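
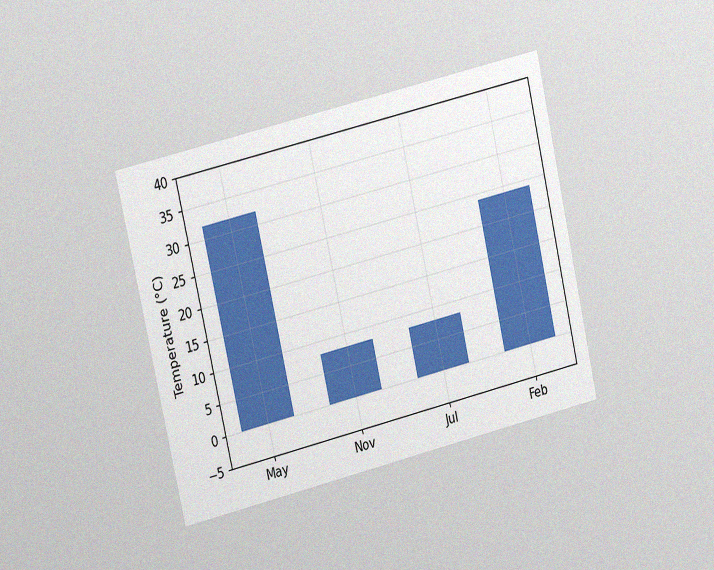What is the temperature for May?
32°C

The chart is tilted about 13° counter-clockwise and viewed slightly from the left, with some photo noise. Reading along the chart's y-axis, the May bar reaches 32°C.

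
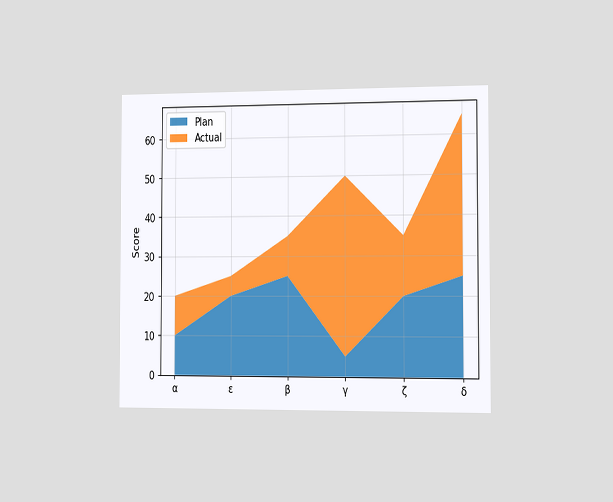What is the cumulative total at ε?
The chart is viewed slightly from the right. The stacked total at ε reaches 25.

25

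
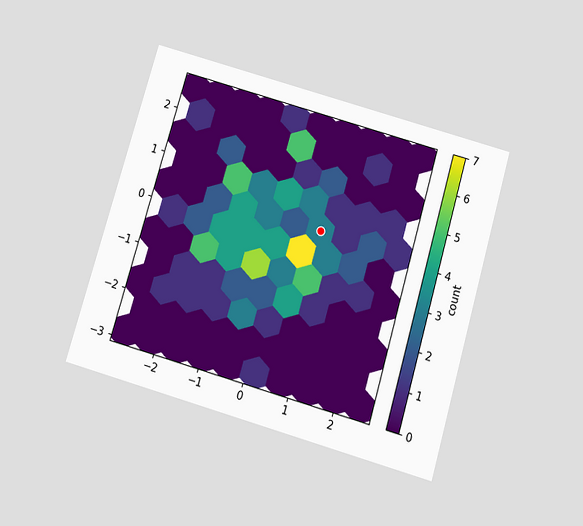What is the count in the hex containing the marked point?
The chart is tilted about 16° clockwise and viewed slightly from below. The marked hex reads 3 on the colorbar.

3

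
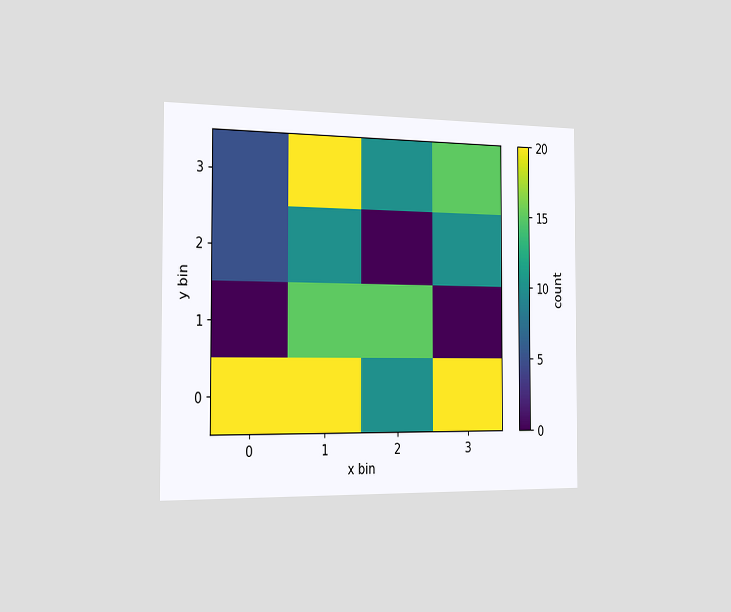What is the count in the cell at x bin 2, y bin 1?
15

The chart is viewed slightly from the left. Matching the cell (2, 1) against the colorbar gives 15.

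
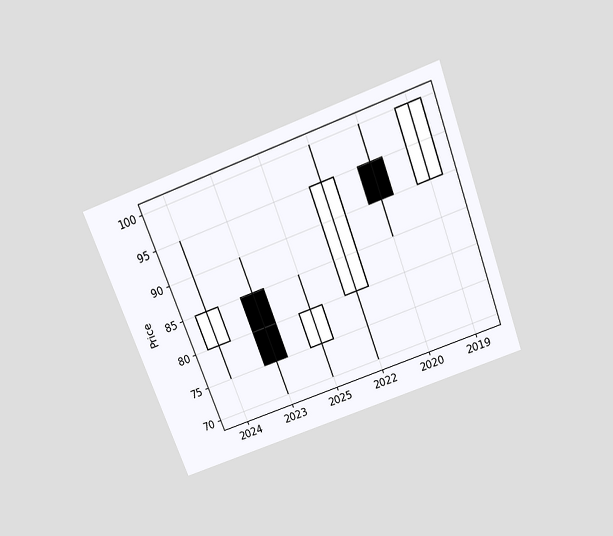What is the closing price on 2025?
The chart is tilted about 20° counter-clockwise and viewed slightly from above. The 2025 candle closes at 80.

80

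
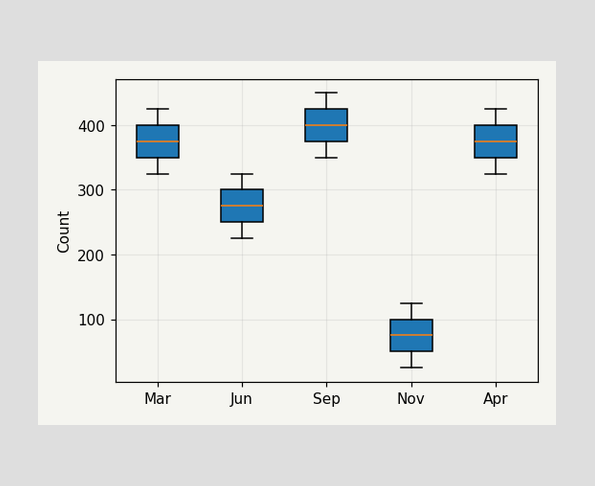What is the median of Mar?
The median line in the Mar box sits at 375.

375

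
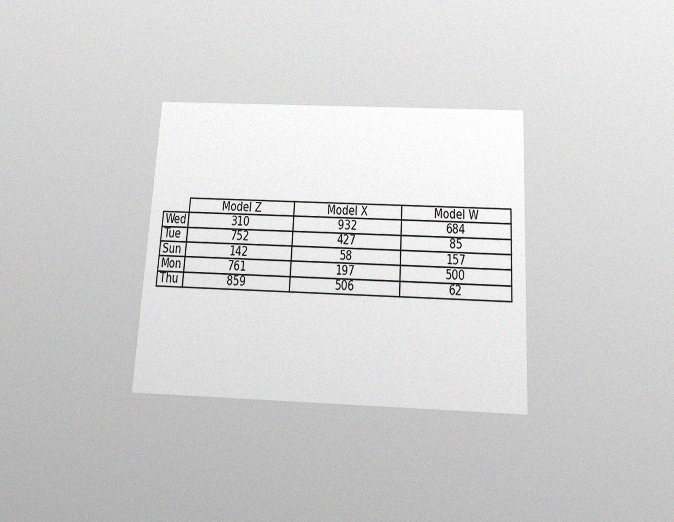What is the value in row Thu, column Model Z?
The chart is tilted about 3° clockwise and viewed slightly from below, with some photo noise. The (Thu, Model Z) cell reads 859.

859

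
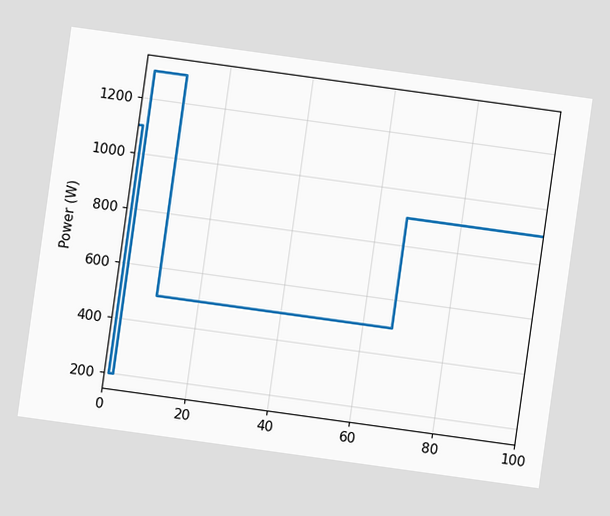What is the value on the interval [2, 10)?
The chart is tilted about 8° clockwise. On [2, 10) the step sits at 1300W.

1300W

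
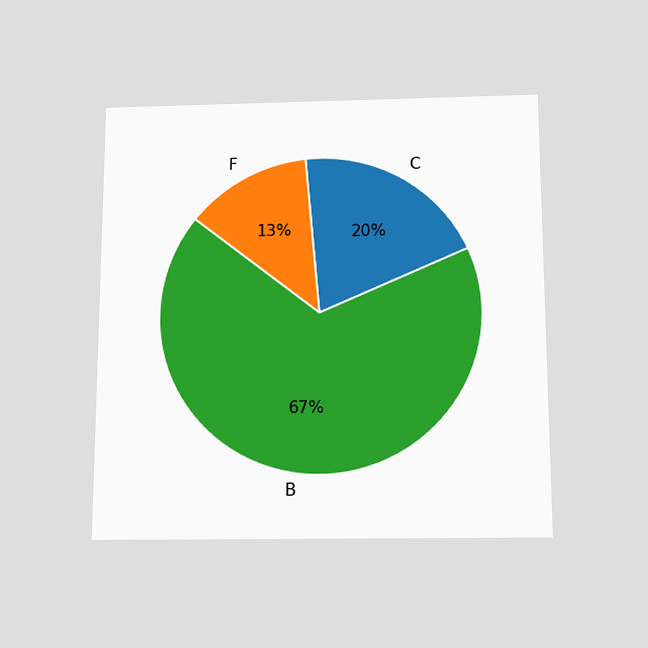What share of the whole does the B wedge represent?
The chart is viewed slightly from below. The B slice takes up 67% of the pie.

67%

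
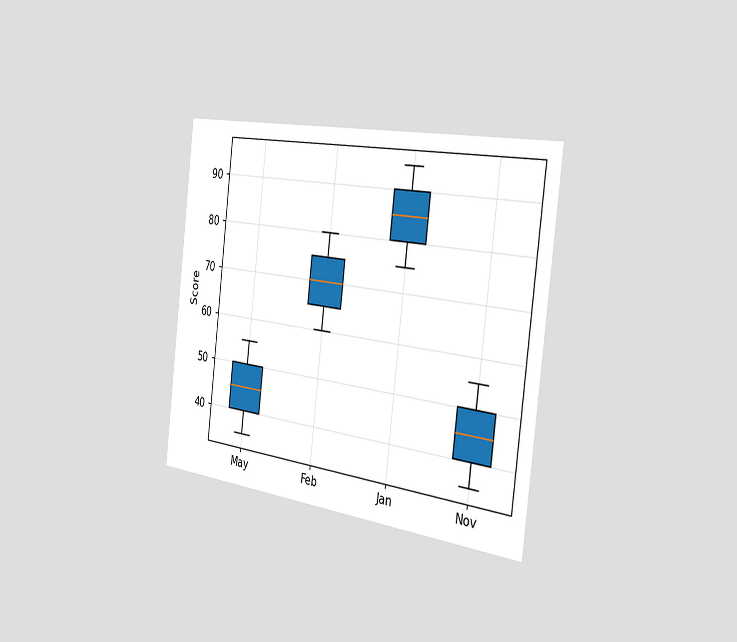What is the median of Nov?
The chart is tilted about 7° clockwise and viewed slightly from the right. The median line in the Nov box sits at 45.

45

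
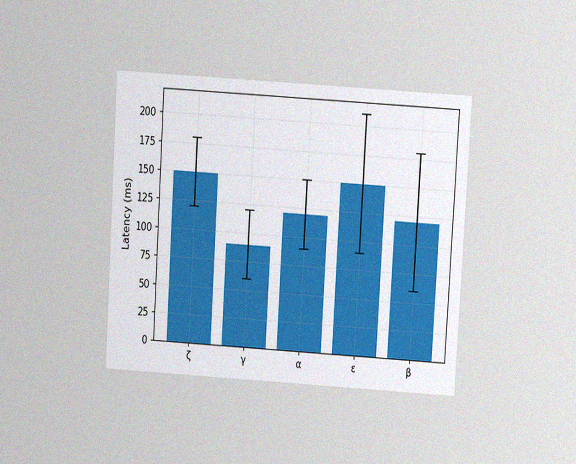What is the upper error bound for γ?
120ms

The chart is tilted about 3° clockwise and viewed at a slight angle, with some photo noise. The γ bar's upper whisker reaches 120ms.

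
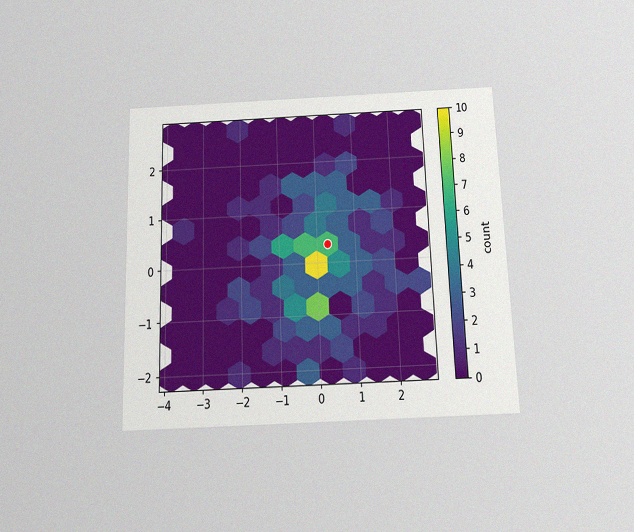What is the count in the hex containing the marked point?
The chart is tilted about 2° counter-clockwise and viewed slightly from below, with some photo noise. The marked hex reads 7 on the colorbar.

7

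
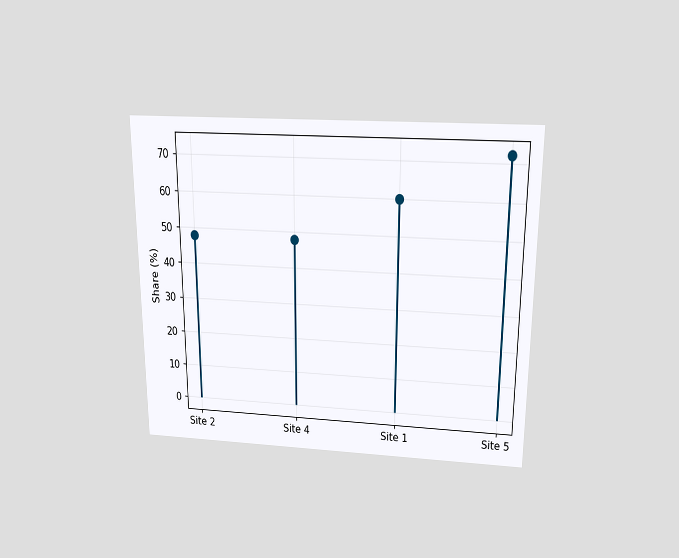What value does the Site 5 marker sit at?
The chart is viewed slightly from above. The Site 5 marker sits at 72%.

72%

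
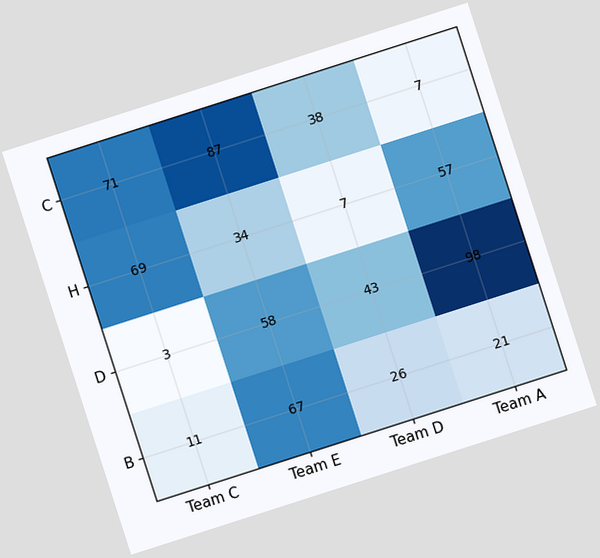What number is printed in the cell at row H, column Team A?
57

The chart is tilted about 18° counter-clockwise. The (H, Team A) cell reads 57.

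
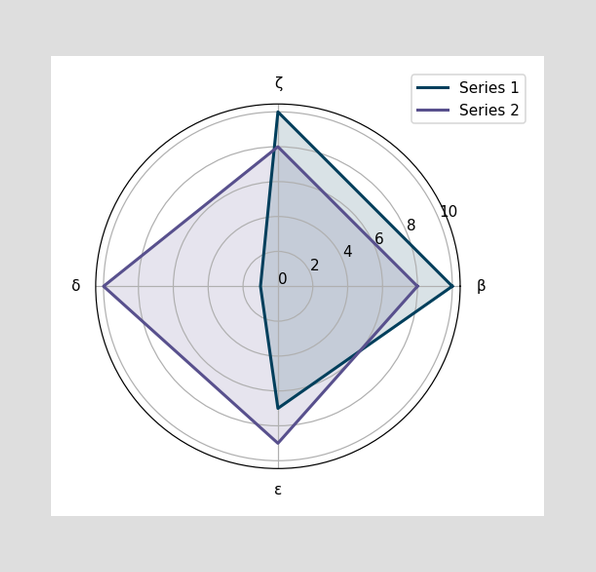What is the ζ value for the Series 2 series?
On the ζ axis, Series 2 reaches 8.

8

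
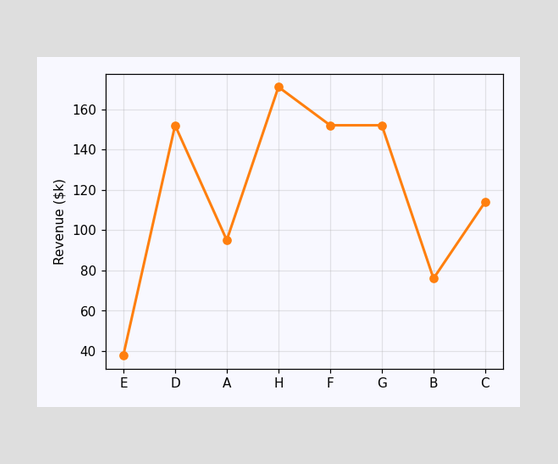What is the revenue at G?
$152k

At G, the line is at $152k.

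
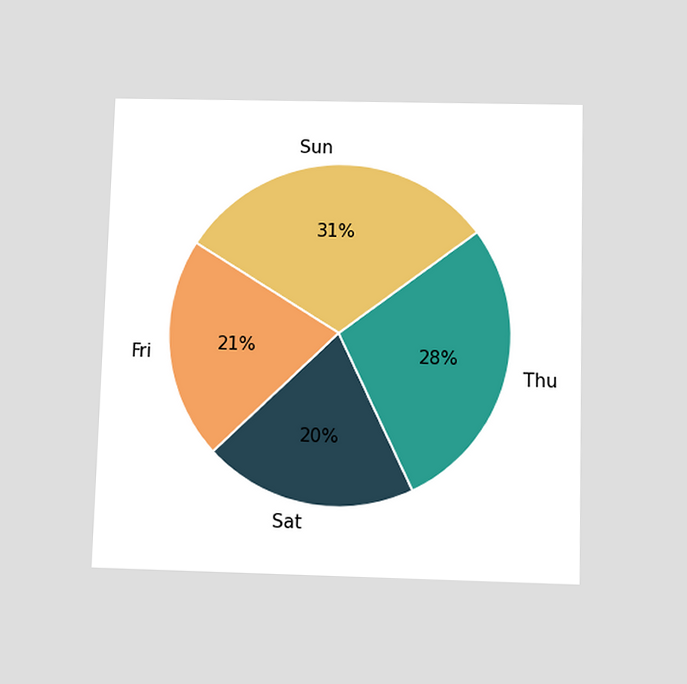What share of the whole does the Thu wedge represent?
28%

The chart is viewed slightly from below. The Thu slice takes up 28% of the pie.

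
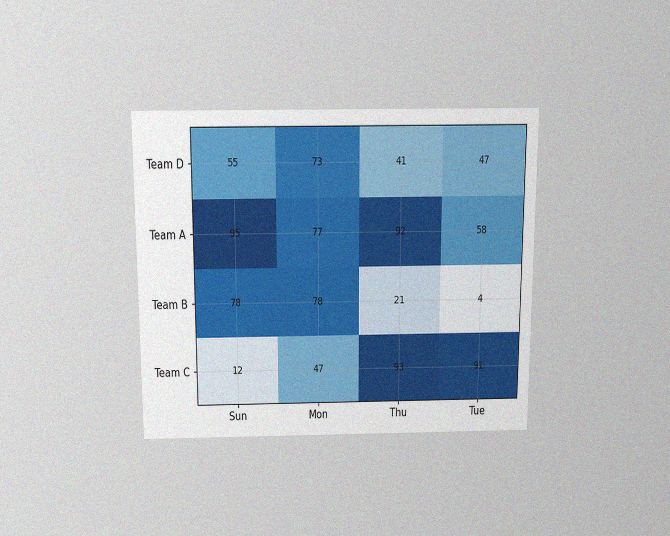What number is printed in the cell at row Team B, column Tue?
The chart is viewed slightly from above, with some photo noise. The (Team B, Tue) cell reads 4.

4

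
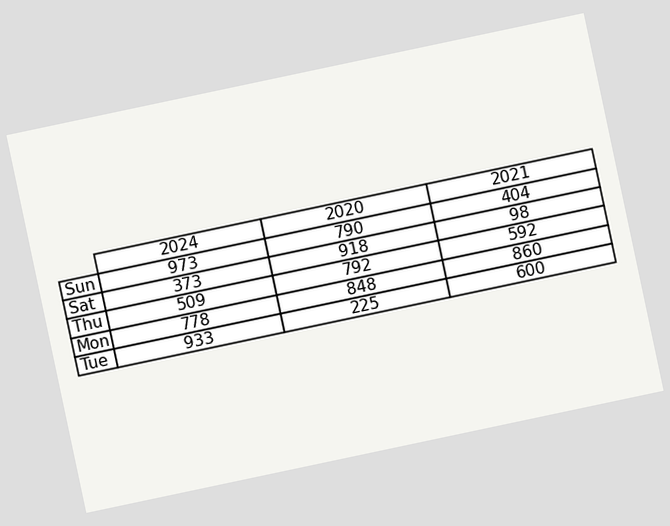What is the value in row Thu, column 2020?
The chart is tilted about 12° counter-clockwise. The (Thu, 2020) cell reads 792.

792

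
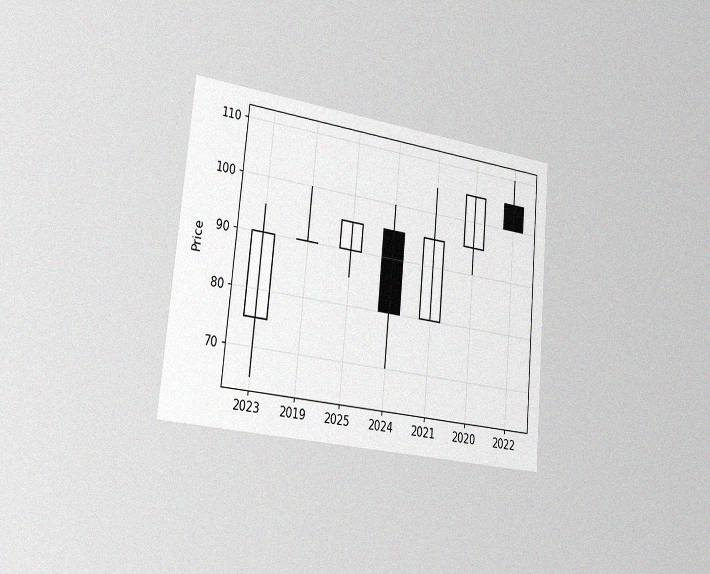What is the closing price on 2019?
90

The chart is tilted about 5° clockwise and viewed slightly from the left, with some photo noise. The 2019 candle closes at 90.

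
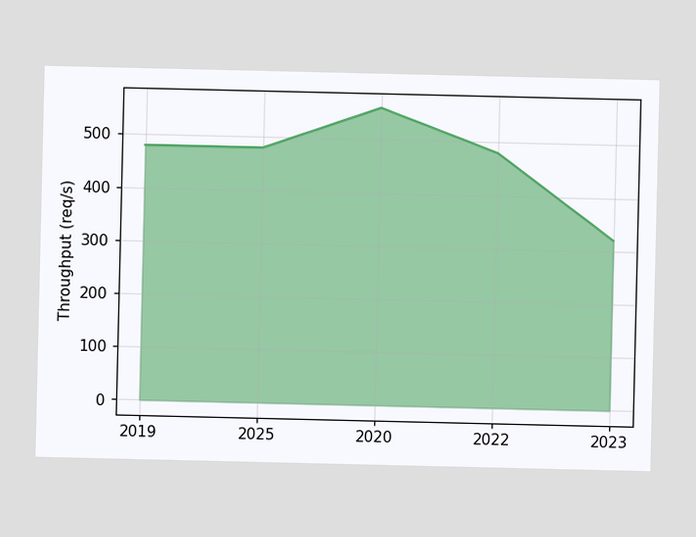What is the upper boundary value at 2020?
560req/s

At 2020 the upper boundary is at 560req/s.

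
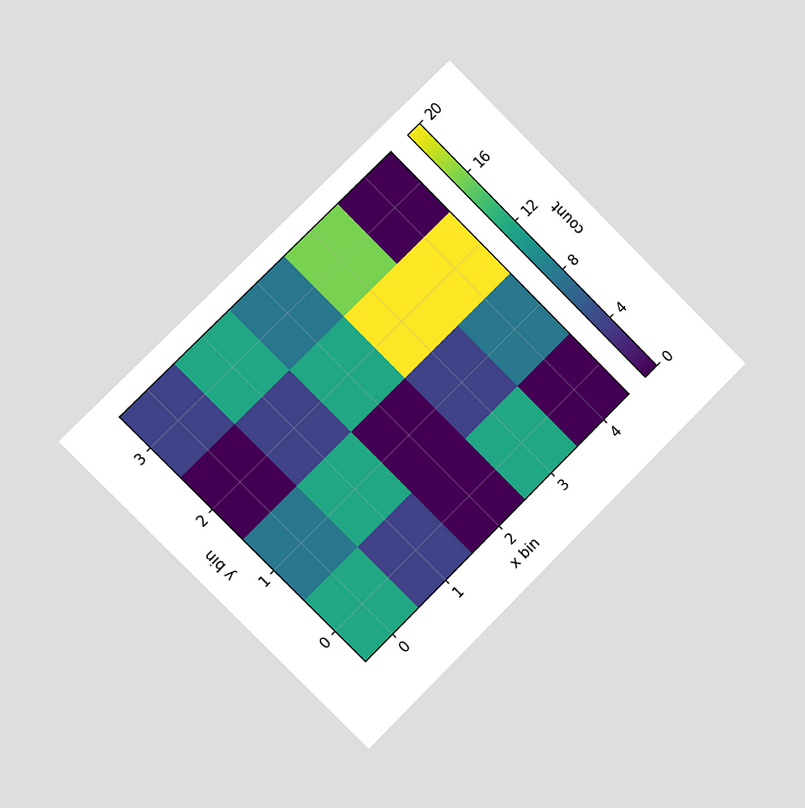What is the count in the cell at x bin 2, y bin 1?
The chart is tilted about 45° counter-clockwise and viewed slightly from the left. Matching the cell (2, 1) against the colorbar gives 0.

0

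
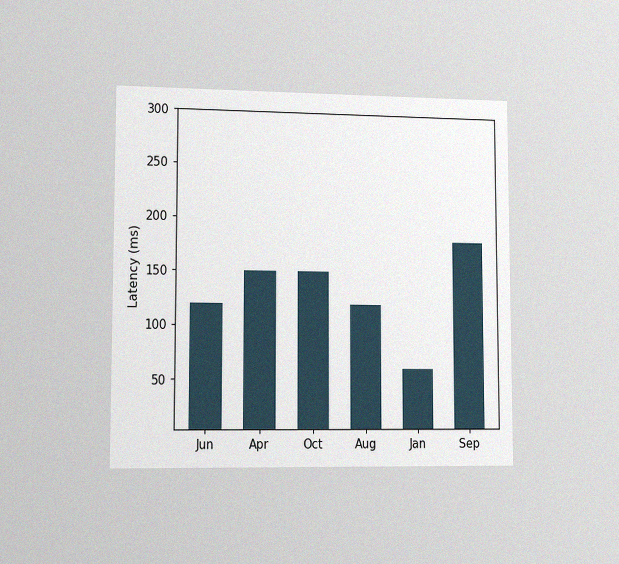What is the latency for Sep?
The chart is viewed slightly from the left, with some photo noise. Reading along the chart's y-axis, the Sep bar reaches 180ms.

180ms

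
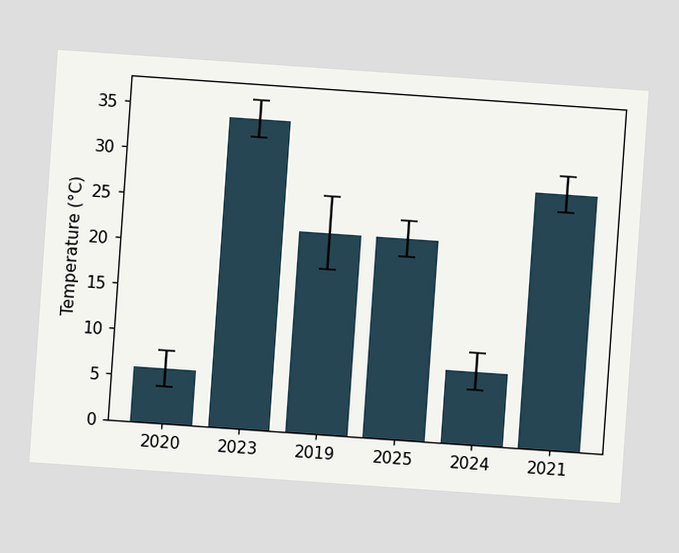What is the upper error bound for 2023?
36°C

The chart is tilted about 4° clockwise. The 2023 bar's upper whisker reaches 36°C.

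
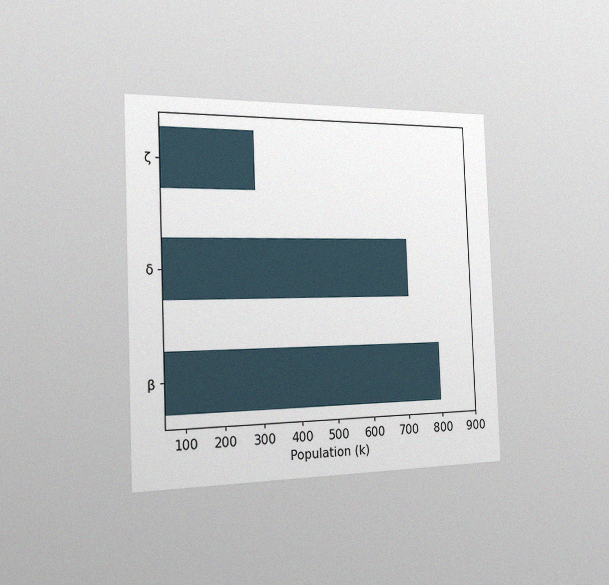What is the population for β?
The chart is tilted about 2° counter-clockwise and viewed slightly from the left, with some photo noise. Reading along the chart's x-axis, the β bar reaches 798k.

798k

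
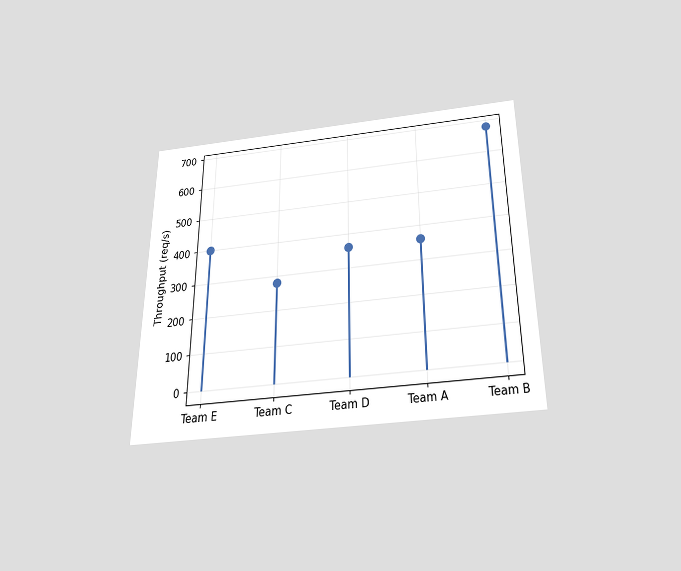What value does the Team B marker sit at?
680req/s

The chart is viewed slightly from below. The Team B marker sits at 680req/s.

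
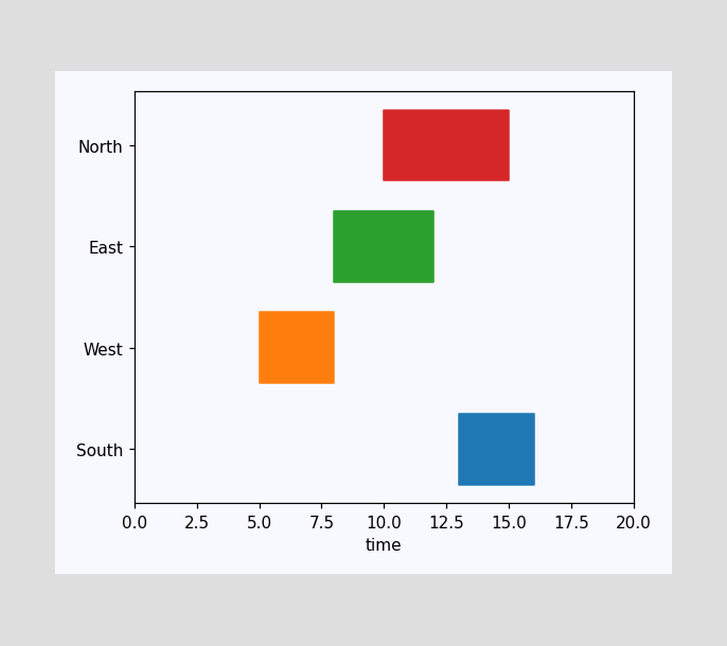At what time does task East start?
8

The East bar begins at t=8.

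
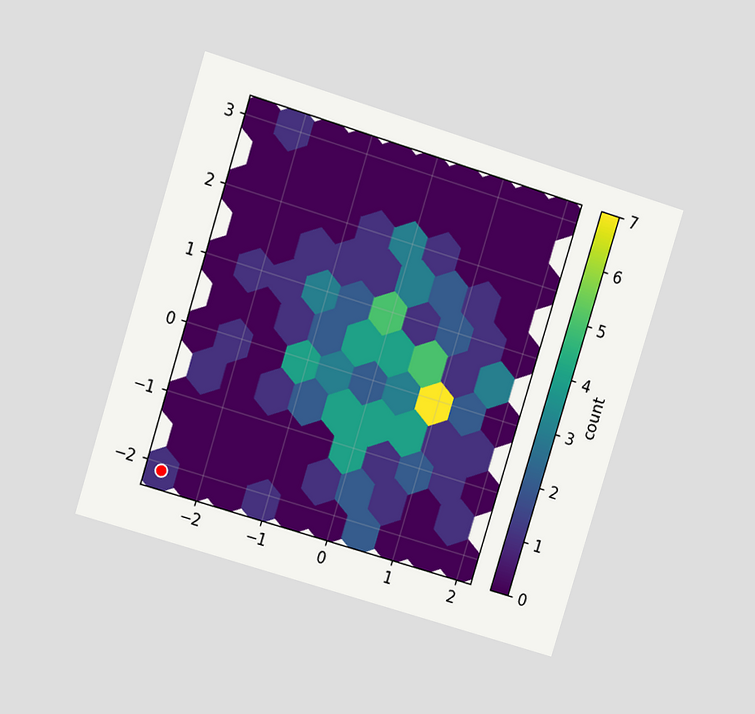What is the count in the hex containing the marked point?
The chart is tilted about 17° clockwise and viewed at a slight angle. The marked hex reads 1 on the colorbar.

1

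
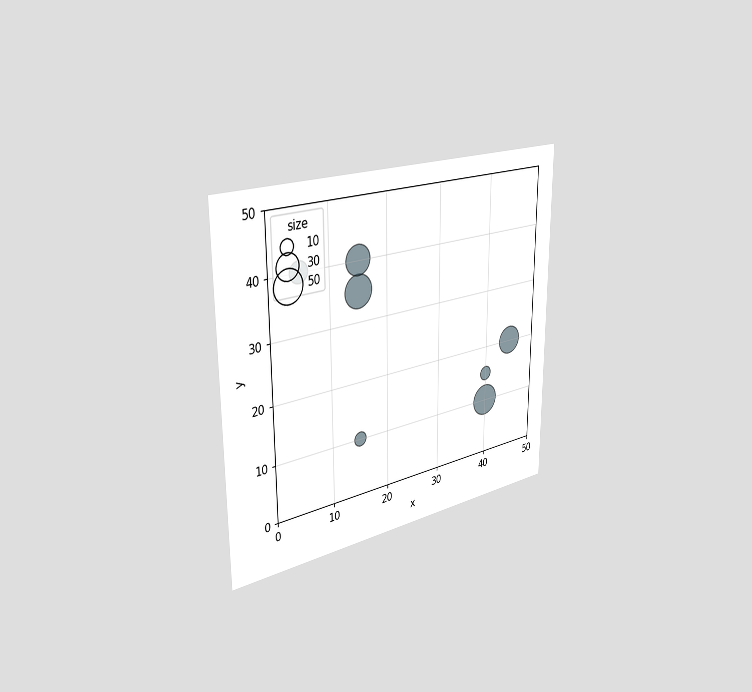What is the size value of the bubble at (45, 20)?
40

The chart is viewed slightly from the left. Matching the bubble at (45, 20) against the size legend gives 40.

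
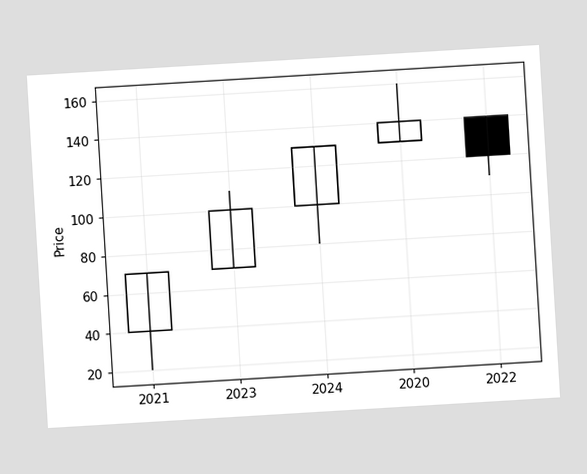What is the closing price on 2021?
The chart is tilted about 3° counter-clockwise. The 2021 candle closes at 70.

70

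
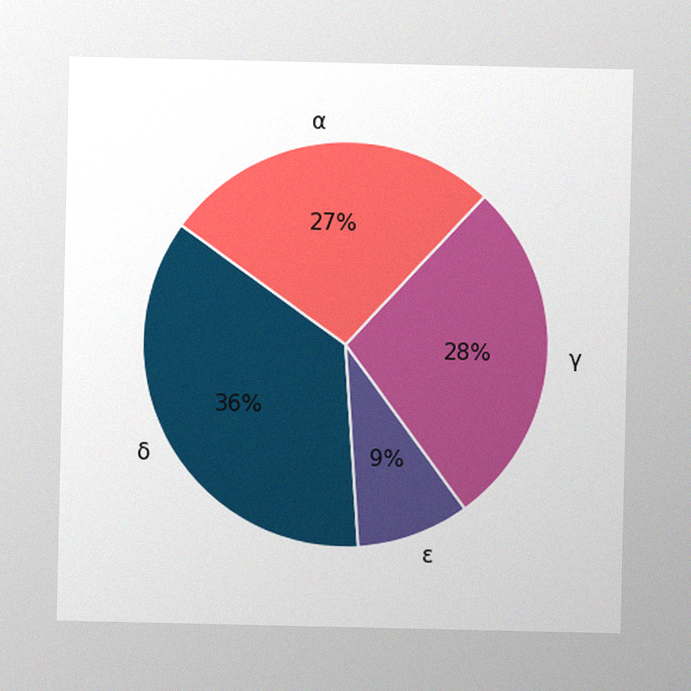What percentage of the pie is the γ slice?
28%

The image has some photo noise and uneven lighting. The γ slice takes up 28% of the pie.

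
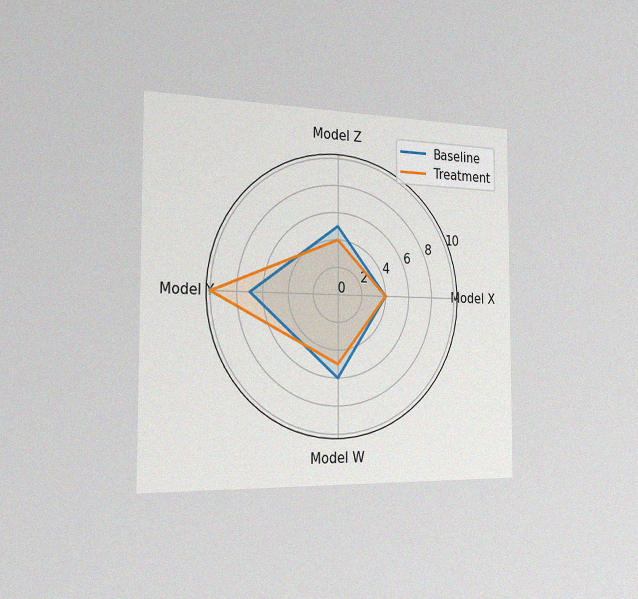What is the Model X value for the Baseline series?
The chart is viewed slightly from the left, with some photo noise. On the Model X axis, Baseline reaches 4.

4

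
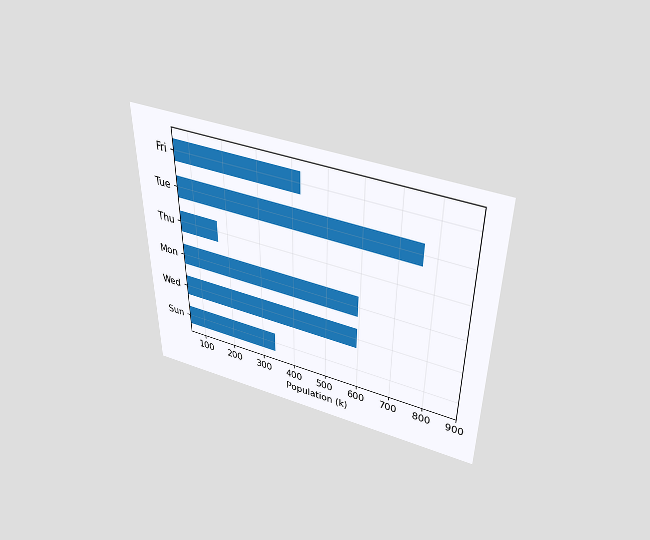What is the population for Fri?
The chart is viewed slightly from above. Reading along the chart's x-axis, the Fri bar reaches 425k.

425k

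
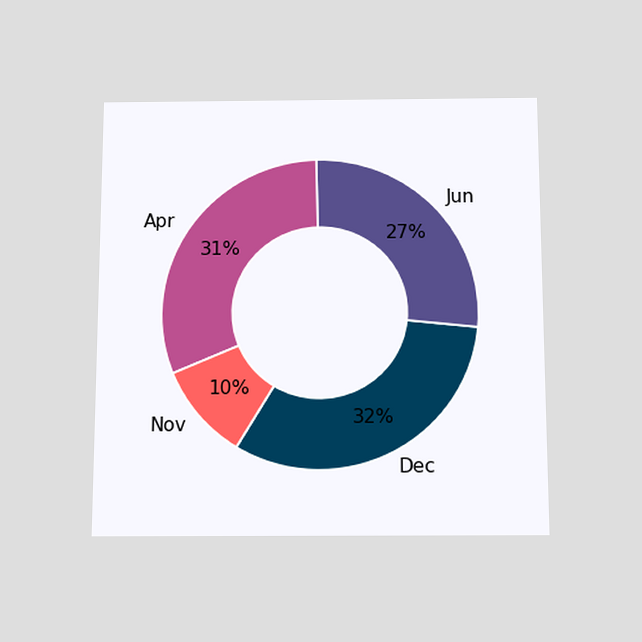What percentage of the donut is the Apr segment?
The chart is viewed slightly from below. The Apr segment takes up 31% of the ring.

31%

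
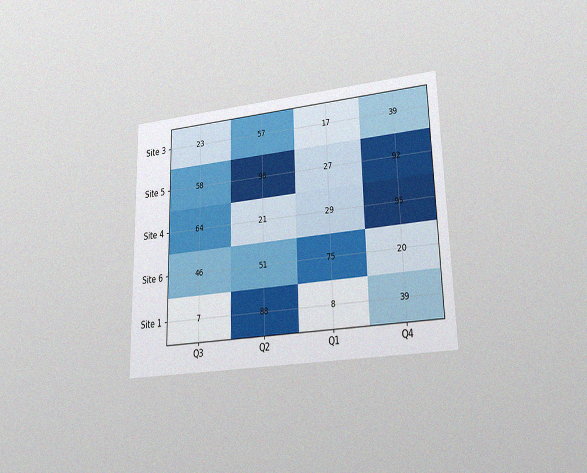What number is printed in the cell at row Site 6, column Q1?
The chart is viewed at a slight angle, with some photo noise. The (Site 6, Q1) cell reads 75.

75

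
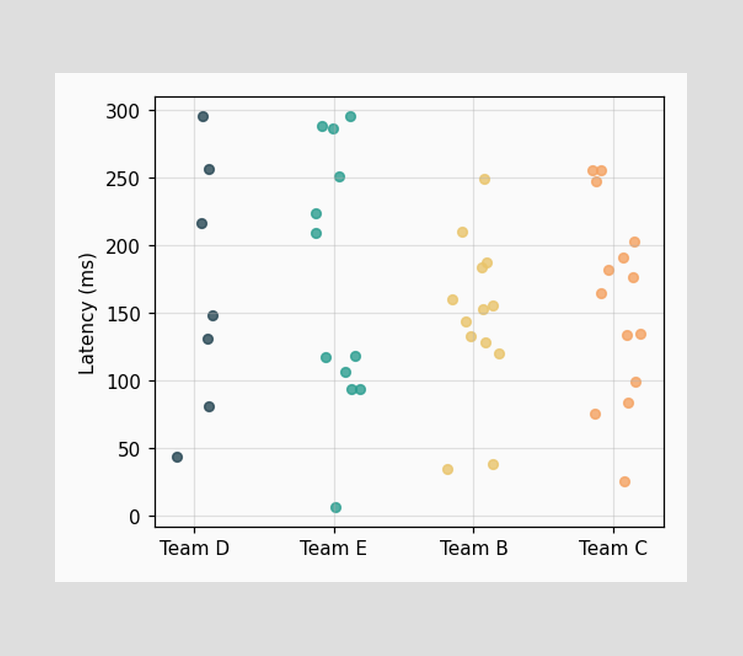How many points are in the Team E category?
Counting the markers in the Team E column gives 12.

12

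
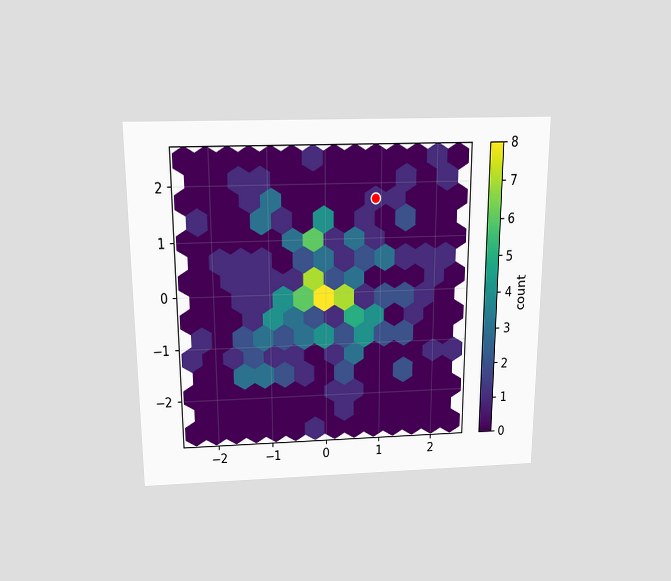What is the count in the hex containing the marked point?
The chart is viewed slightly from above. The marked hex reads 1 on the colorbar.

1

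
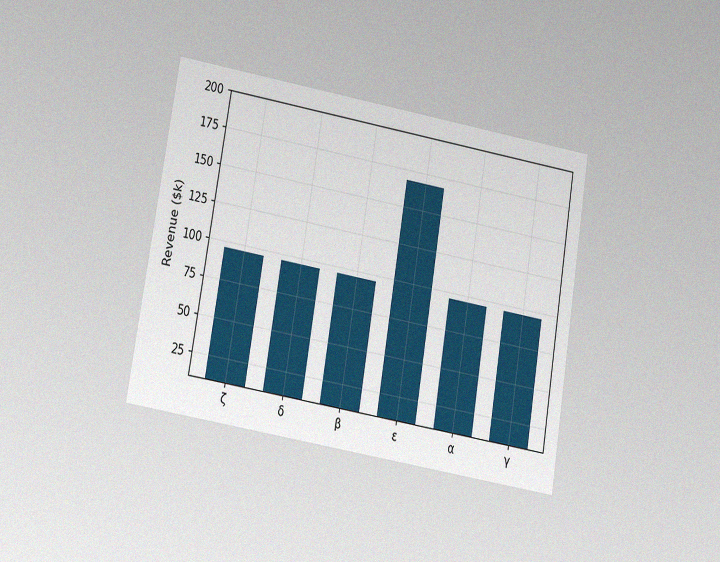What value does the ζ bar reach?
$96k

The chart is tilted about 9° clockwise and viewed at a slight angle, with some photo noise. Reading along the chart's y-axis, the ζ bar reaches $96k.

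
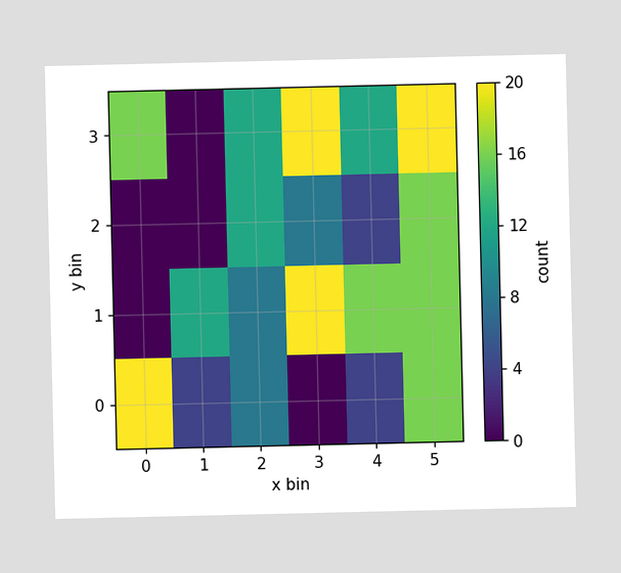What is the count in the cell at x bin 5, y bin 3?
20

Matching the cell (5, 3) against the colorbar gives 20.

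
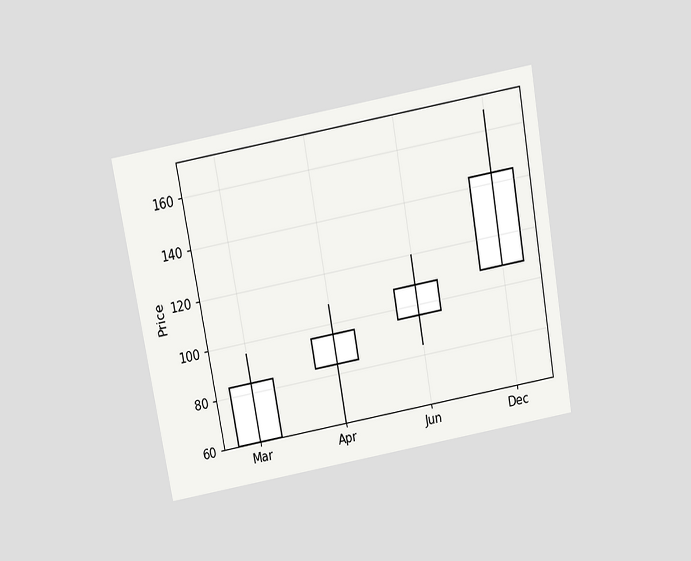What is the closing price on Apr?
96

The chart is tilted about 10° counter-clockwise and viewed slightly from above. The Apr candle closes at 96.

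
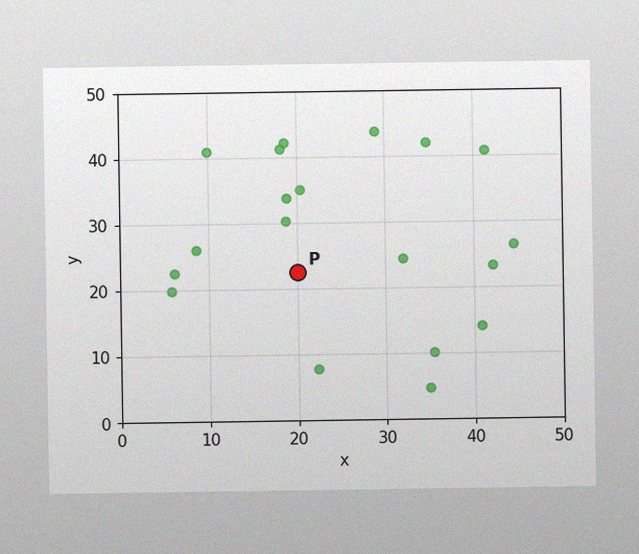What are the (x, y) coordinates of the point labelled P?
The image has some photo noise and uneven lighting. Following the gridlines from P to each axis, P sits at (20, 22.5).

(20, 22.5)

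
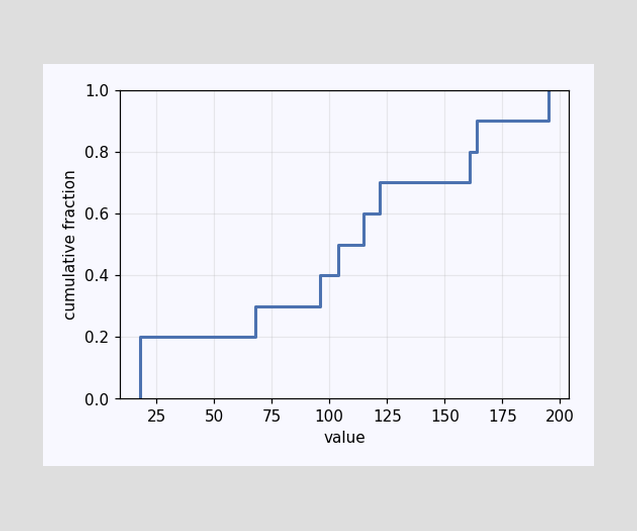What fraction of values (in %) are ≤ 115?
60%

At x=115 the ECDF step is at 60%.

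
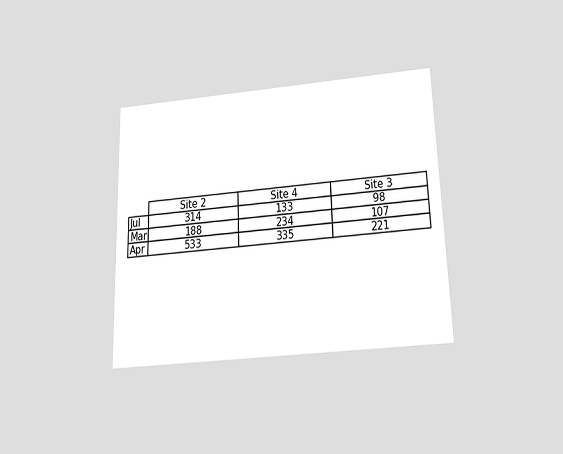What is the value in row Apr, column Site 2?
The chart is viewed slightly from below. The (Apr, Site 2) cell reads 533.

533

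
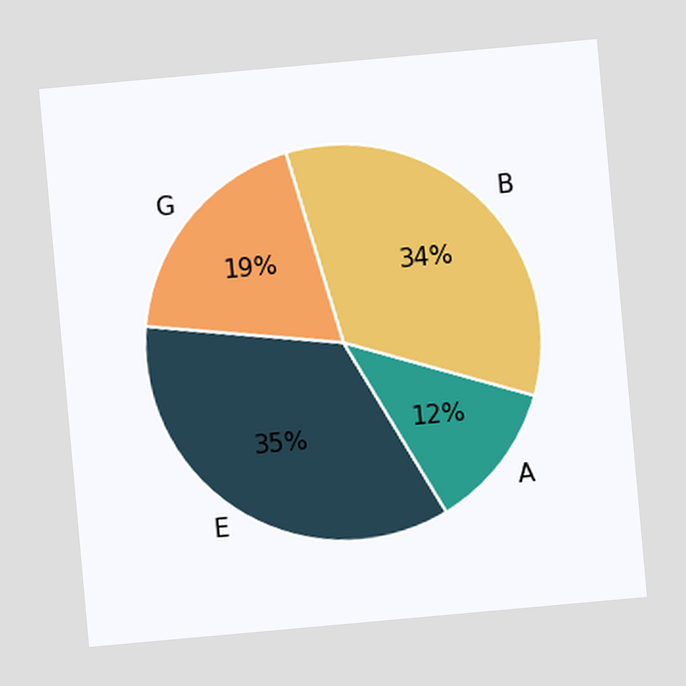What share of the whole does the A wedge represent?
12%

The chart is tilted about 5° counter-clockwise. The A slice takes up 12% of the pie.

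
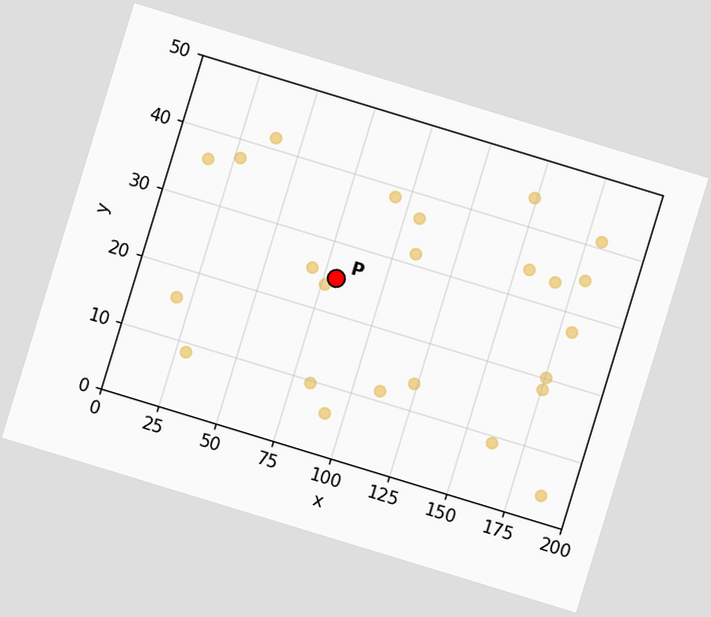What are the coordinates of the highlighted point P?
The chart is tilted about 17° clockwise. Following the gridlines from P to each axis, P sits at (80, 25).

(80, 25)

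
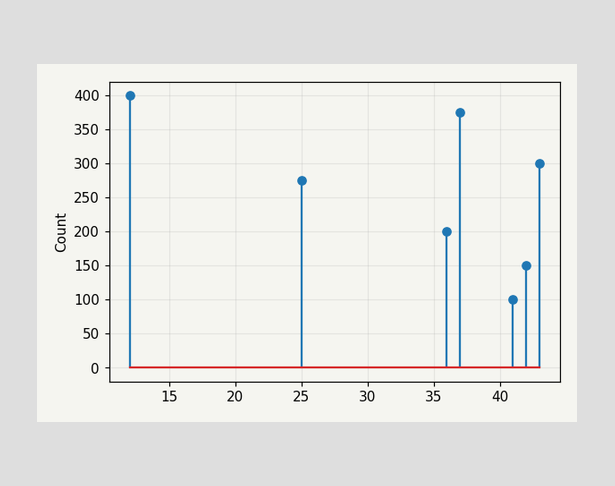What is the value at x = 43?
300

The stem at x=43 reaches 300.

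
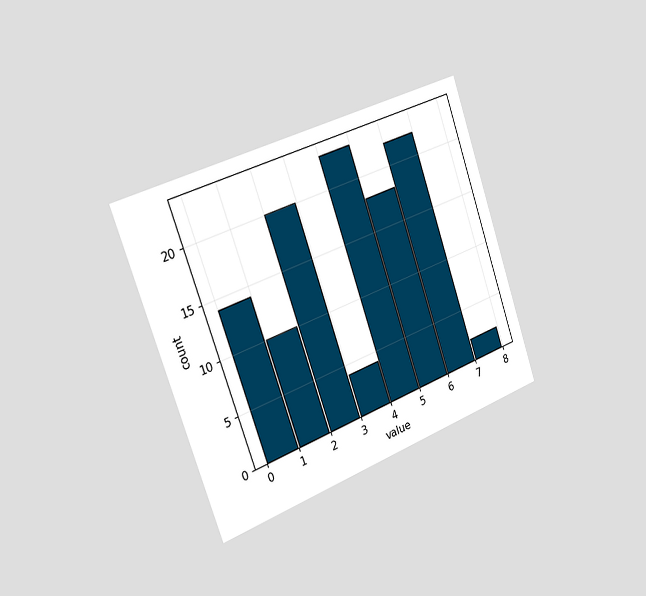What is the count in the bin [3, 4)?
4

The chart is tilted about 19° counter-clockwise and viewed slightly from the left. The [3, 4) bin has height 4.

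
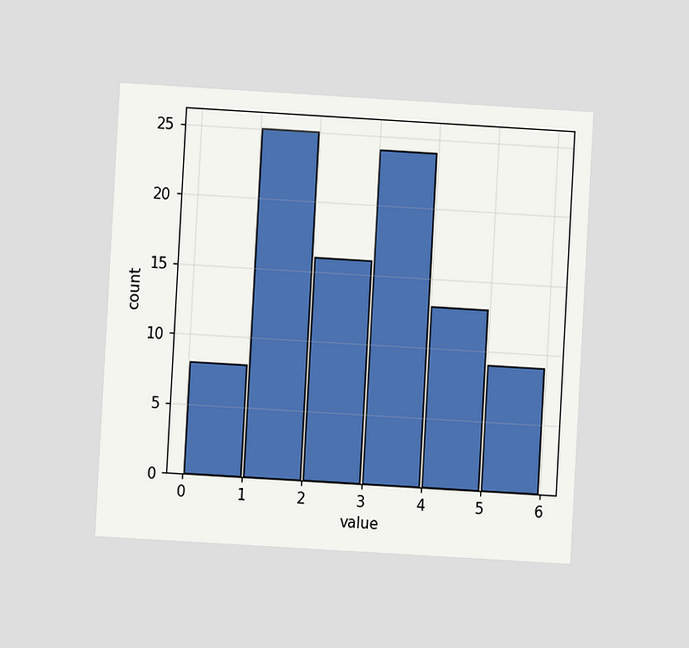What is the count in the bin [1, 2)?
The chart is tilted about 3° clockwise and viewed at a slight angle. The [1, 2) bin has height 25.

25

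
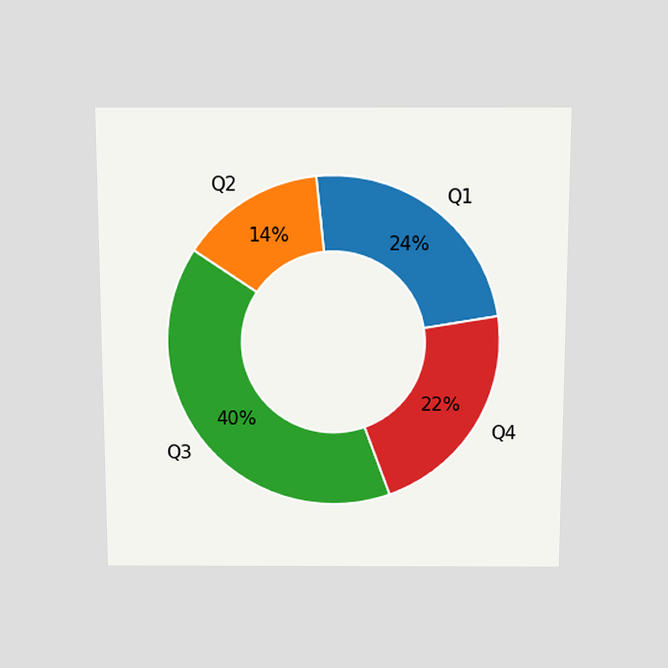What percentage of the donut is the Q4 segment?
22%

The chart is viewed slightly from above. The Q4 segment takes up 22% of the ring.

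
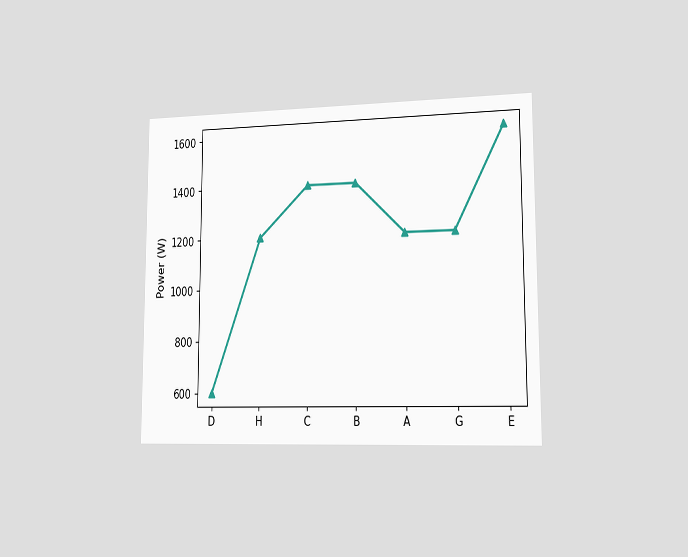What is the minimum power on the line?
The chart is viewed slightly from the right. The lowest point is at D, and reading across to the y-axis gives 600W.

600W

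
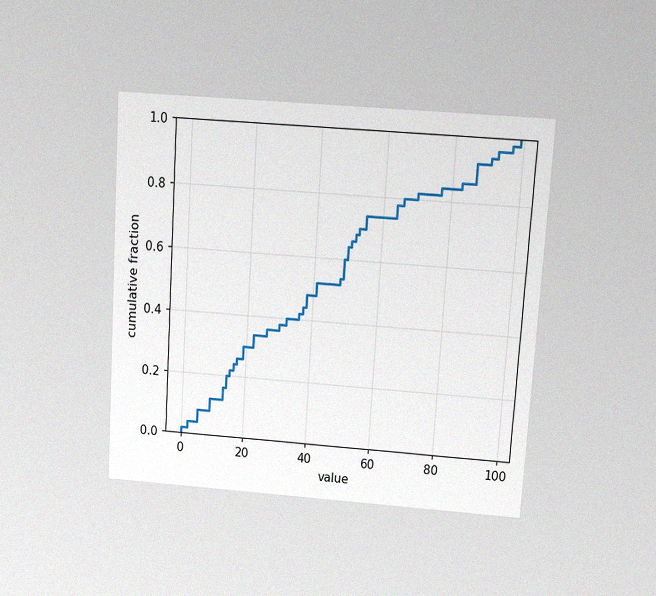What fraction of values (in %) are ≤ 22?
34%

The chart is tilted about 4° clockwise and viewed at a slight angle, with some photo noise. At x=22 the ECDF step is at 34%.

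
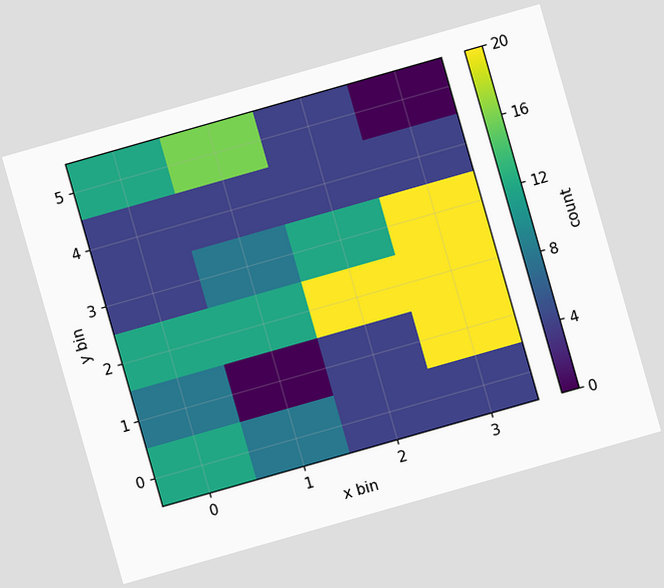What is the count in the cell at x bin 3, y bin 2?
20

The chart is tilted about 16° counter-clockwise. Matching the cell (3, 2) against the colorbar gives 20.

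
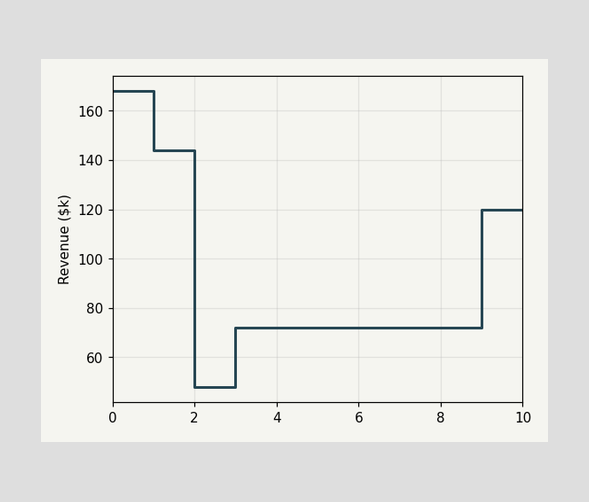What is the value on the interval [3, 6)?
On [3, 6) the step sits at $72k.

$72k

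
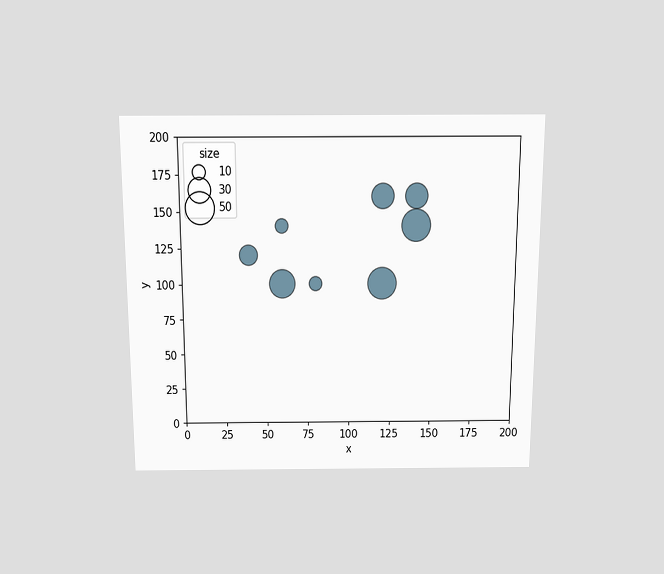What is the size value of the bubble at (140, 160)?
30

The chart is viewed slightly from above. Matching the bubble at (140, 160) against the size legend gives 30.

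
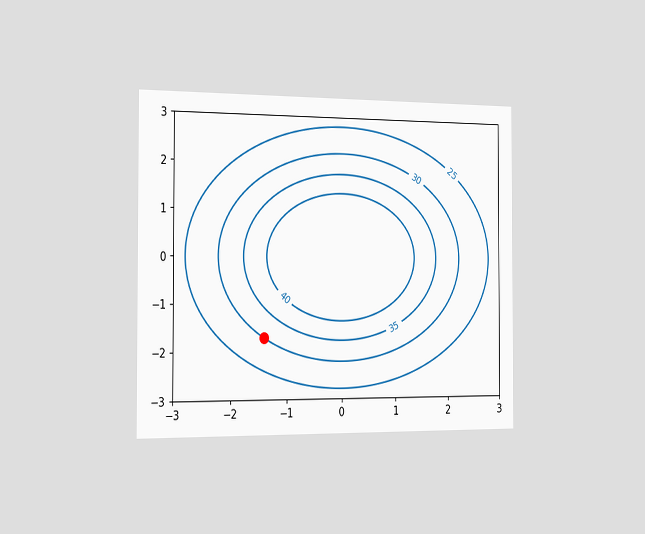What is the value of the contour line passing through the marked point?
30

The chart is viewed slightly from the left. The marked point sits on the contour labelled 30.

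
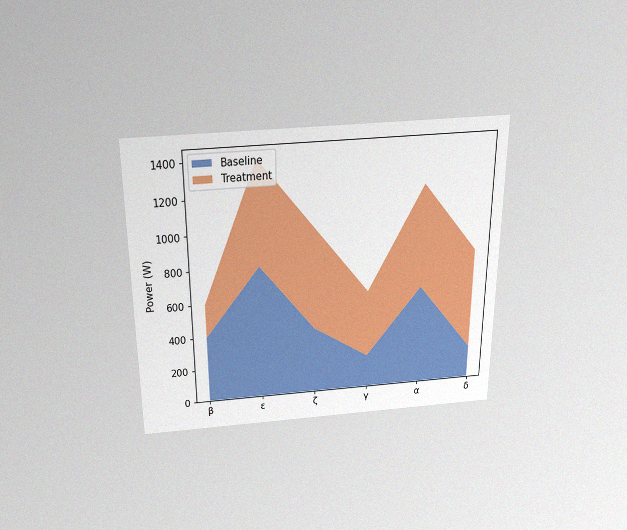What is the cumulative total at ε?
1400W

The chart is viewed slightly from above, with some photo noise. The stacked total at ε reaches 1400W.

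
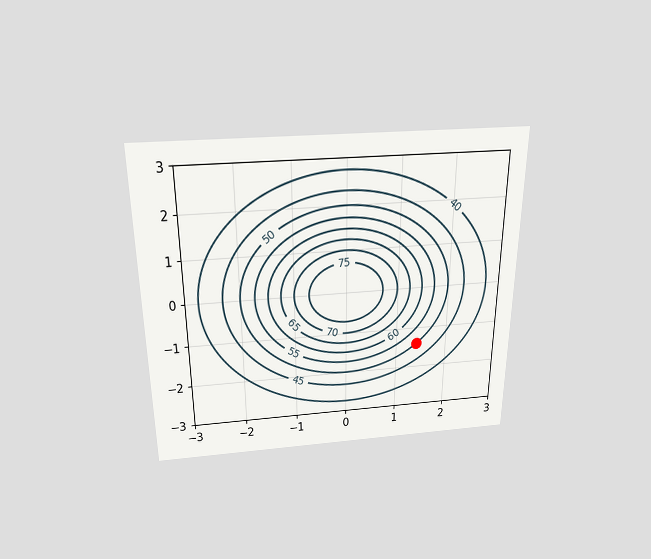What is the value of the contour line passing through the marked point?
50

The chart is viewed slightly from above. The marked point sits on the contour labelled 50.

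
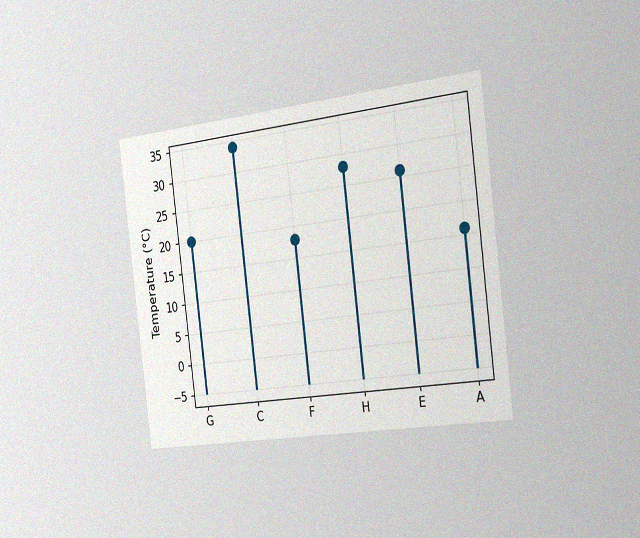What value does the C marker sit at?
The chart is tilted about 7° counter-clockwise and viewed slightly from the right, with some photo noise. The C marker sits at 34°C.

34°C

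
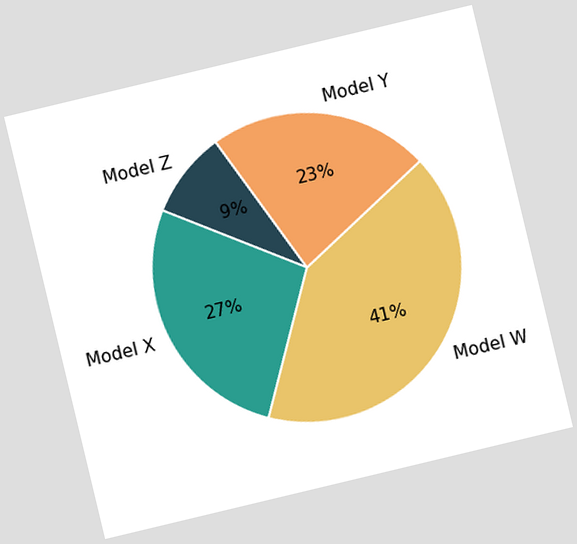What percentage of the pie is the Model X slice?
27%

The chart is tilted about 13° counter-clockwise. The Model X slice takes up 27% of the pie.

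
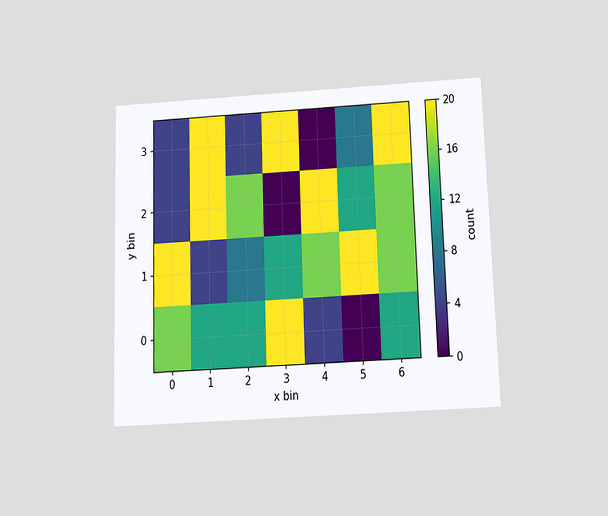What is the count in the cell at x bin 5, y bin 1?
The chart is viewed slightly from below. Matching the cell (5, 1) against the colorbar gives 20.

20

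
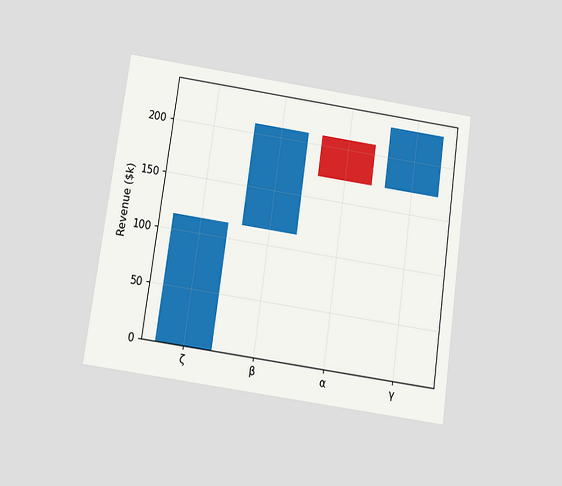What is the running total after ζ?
The chart is tilted about 8° clockwise and viewed slightly from below. After ζ the running total reaches $114k.

$114k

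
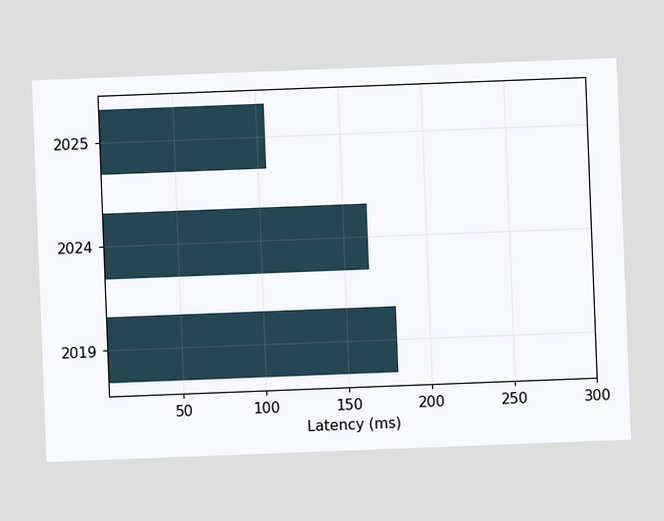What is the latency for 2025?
The chart is tilted about 2° counter-clockwise. Reading along the chart's x-axis, the 2025 bar reaches 105ms.

105ms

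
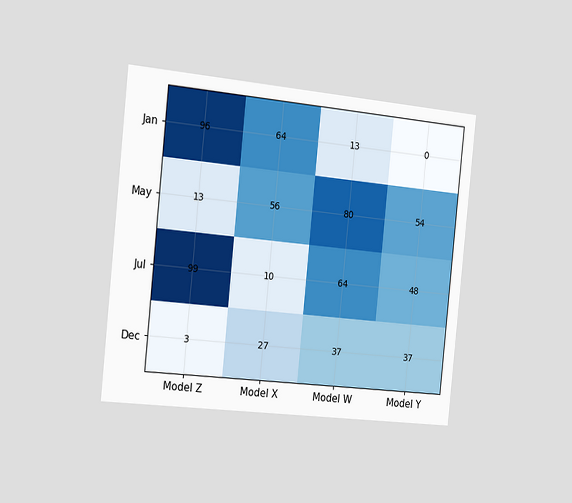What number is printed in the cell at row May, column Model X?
56

The chart is tilted about 6° clockwise and viewed slightly from the left. The (May, Model X) cell reads 56.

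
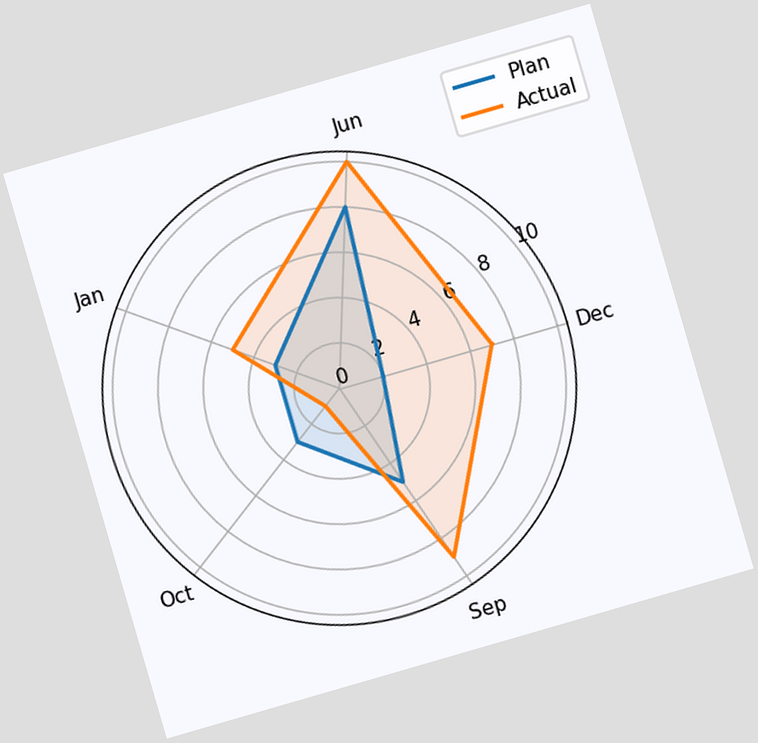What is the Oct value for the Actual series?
1

The chart is tilted about 16° counter-clockwise. On the Oct axis, Actual reaches 1.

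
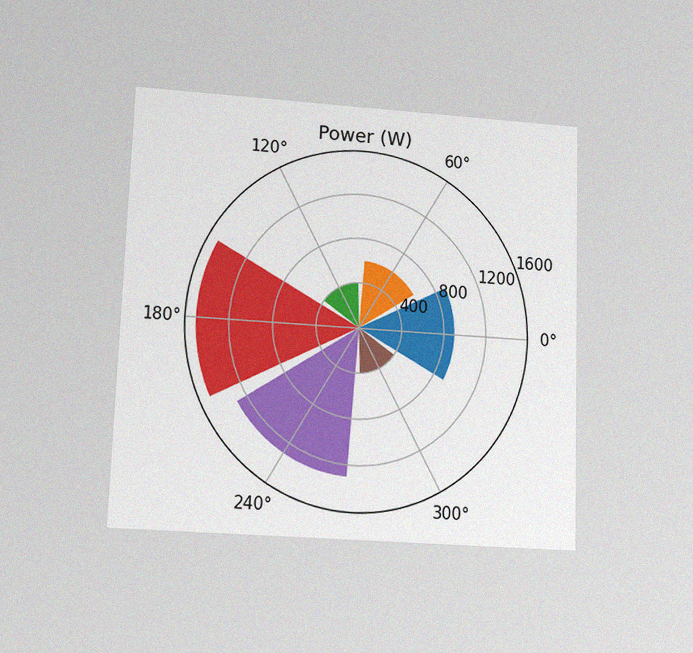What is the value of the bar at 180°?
1500W

The chart is tilted about 2° clockwise and viewed slightly from below, with some photo noise. The bar at 180° reaches 1500W on the radial axis.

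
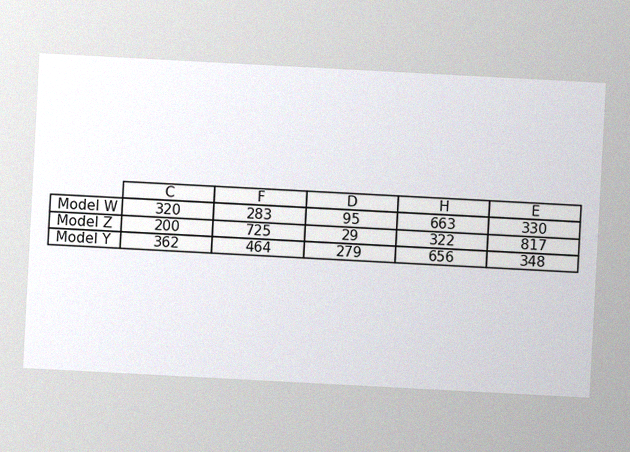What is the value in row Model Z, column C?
200

The chart is tilted about 3° clockwise, with some photo noise. The (Model Z, C) cell reads 200.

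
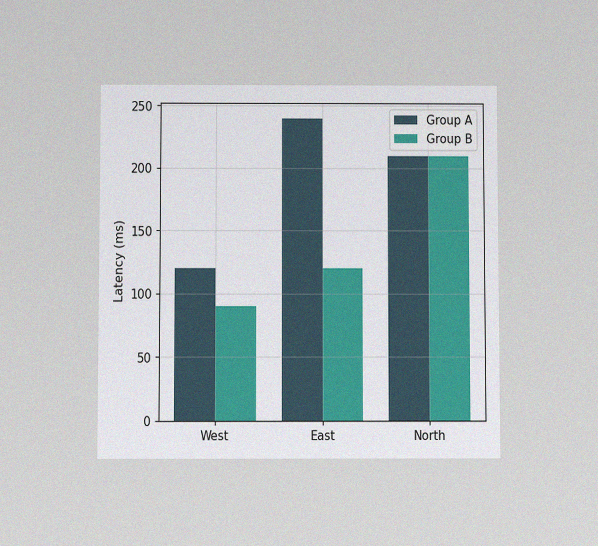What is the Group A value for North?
210ms

The chart is viewed slightly from below, with some photo noise. The Group A bar at North reaches 210ms on the y-axis.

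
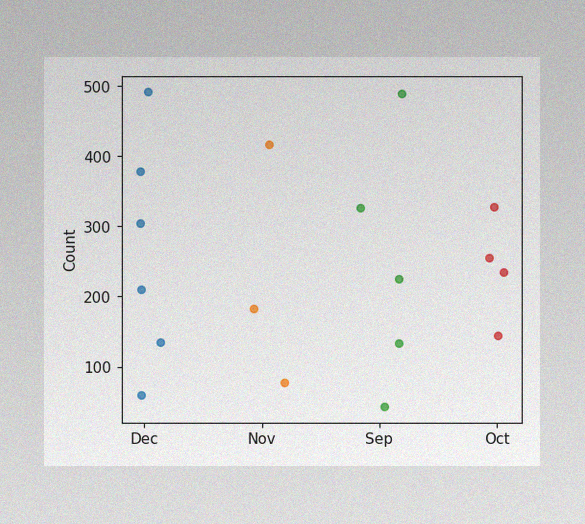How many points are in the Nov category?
The image has some photo noise and uneven lighting. Counting the markers in the Nov column gives 3.

3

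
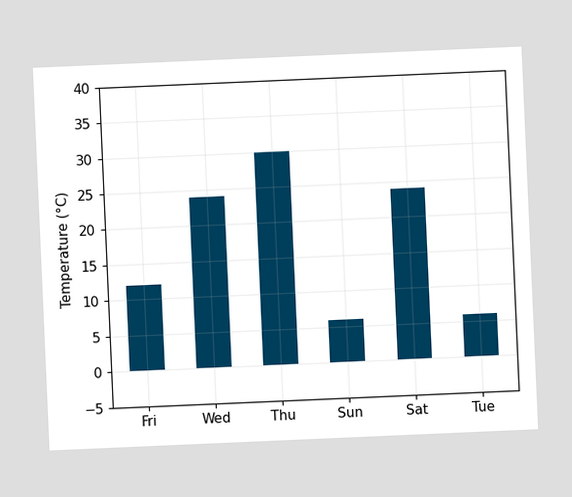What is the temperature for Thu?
The chart is tilted about 2° counter-clockwise. Reading along the chart's y-axis, the Thu bar reaches 30°C.

30°C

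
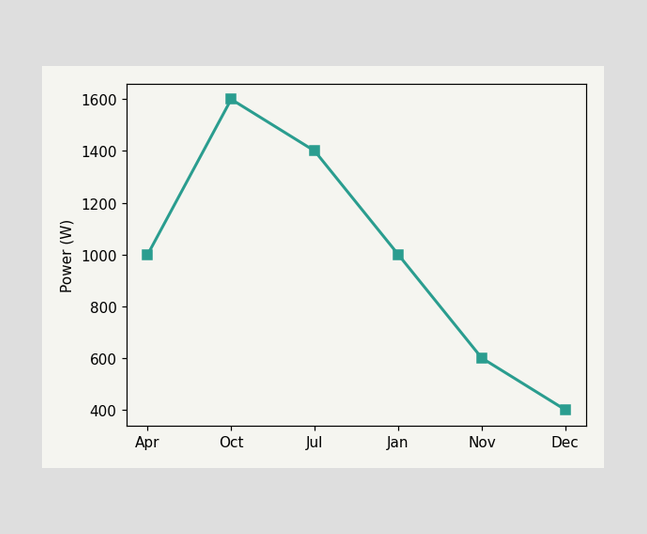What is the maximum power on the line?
The highest point is at Oct, and reading across to the y-axis gives 1600W.

1600W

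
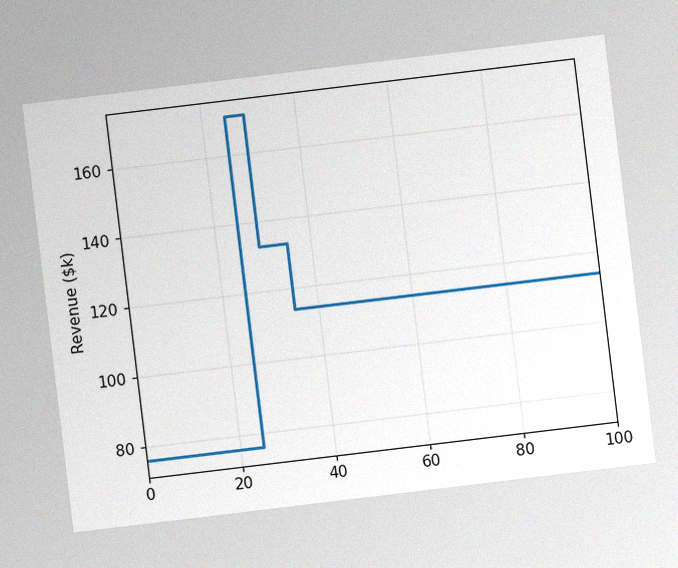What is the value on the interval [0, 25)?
$76k

The chart is tilted about 7° counter-clockwise, with some photo noise. On [0, 25) the step sits at $76k.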